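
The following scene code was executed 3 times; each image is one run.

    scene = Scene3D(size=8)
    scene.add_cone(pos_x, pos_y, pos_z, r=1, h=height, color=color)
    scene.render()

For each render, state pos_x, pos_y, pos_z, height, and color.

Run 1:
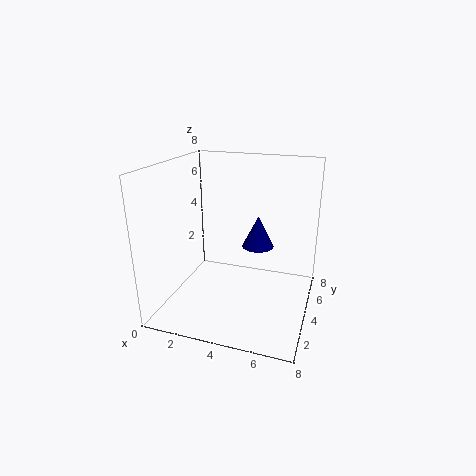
pos_x = 4.5
pos_y = 6.5
pos_z = 2.5
height = 2
color = 'navy'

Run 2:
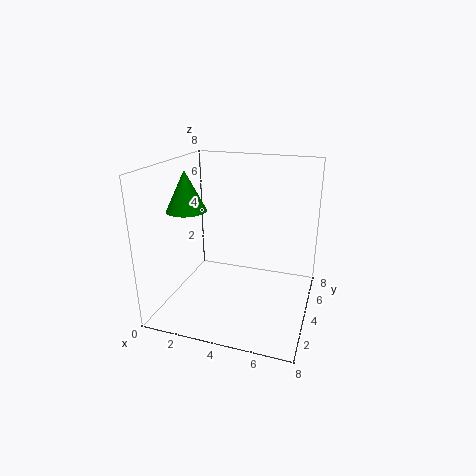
pos_x = 2
pos_y = 2
pos_z = 6
height = 2
color = 'green'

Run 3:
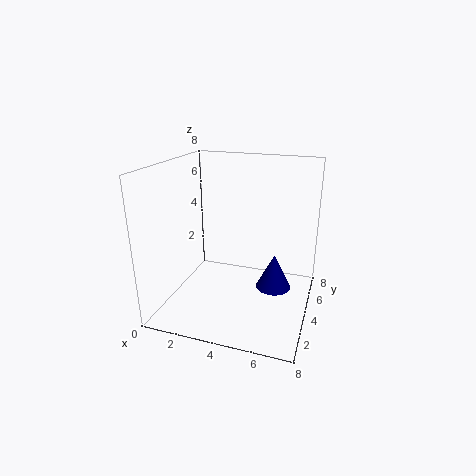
pos_x = 6
pos_y = 4.5
pos_z = 1
height = 2
color = 'navy'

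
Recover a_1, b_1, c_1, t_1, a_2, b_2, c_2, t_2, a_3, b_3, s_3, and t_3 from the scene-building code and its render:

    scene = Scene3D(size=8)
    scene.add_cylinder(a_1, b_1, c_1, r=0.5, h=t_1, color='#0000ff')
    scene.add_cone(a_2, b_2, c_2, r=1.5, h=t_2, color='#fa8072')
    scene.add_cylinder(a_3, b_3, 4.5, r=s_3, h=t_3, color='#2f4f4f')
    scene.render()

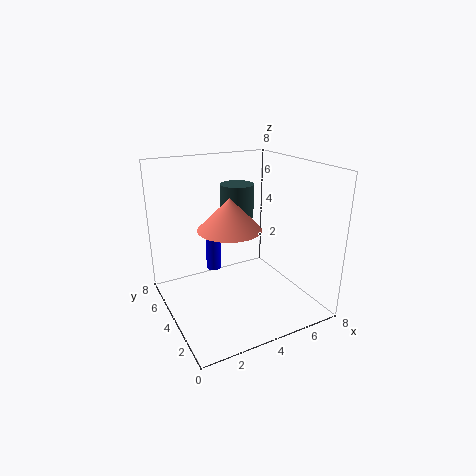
a_1 = 4; b_1 = 7.5; c_1 = 0.5; t_1 = 2.5; a_2 = 2.5; b_2 = 2; c_2 = 5.5; t_2 = 1.5; a_3 = 5; b_3 = 6; s_3 = 1; t_3 = 2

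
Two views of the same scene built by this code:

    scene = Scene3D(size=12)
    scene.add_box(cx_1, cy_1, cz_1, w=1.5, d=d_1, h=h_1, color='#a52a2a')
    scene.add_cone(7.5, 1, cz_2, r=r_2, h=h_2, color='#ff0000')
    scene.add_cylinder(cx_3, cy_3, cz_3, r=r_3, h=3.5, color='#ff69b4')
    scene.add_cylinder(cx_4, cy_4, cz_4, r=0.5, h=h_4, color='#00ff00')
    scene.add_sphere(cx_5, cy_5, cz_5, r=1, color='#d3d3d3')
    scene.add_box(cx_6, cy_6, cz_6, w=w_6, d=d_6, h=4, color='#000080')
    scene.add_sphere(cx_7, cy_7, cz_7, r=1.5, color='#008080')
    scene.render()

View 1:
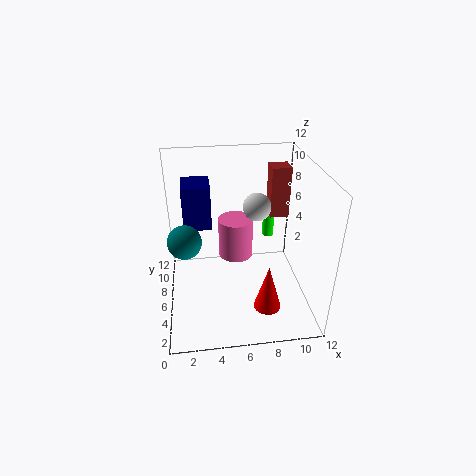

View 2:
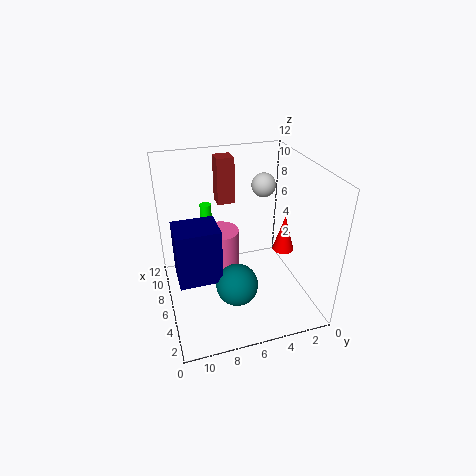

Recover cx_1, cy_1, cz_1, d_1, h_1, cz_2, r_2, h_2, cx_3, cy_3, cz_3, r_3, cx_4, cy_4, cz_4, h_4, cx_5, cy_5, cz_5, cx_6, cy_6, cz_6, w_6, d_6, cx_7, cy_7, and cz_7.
cx_1 = 8.5, cy_1 = 5.5, cz_1 = 8, d_1 = 1.5, h_1 = 4, cz_2 = 3, r_2 = 1, h_2 = 3.5, cx_3 = 6, cy_3 = 7.5, cz_3 = 3.5, r_3 = 1.5, cx_4 = 9, cy_4 = 8, cz_4 = 5, h_4 = 3, cx_5 = 7, cy_5 = 3.5, cz_5 = 10, cx_6 = 1.5, cy_6 = 8.5, cz_6 = 5.5, w_6 = 2.5, d_6 = 3, cx_7 = 1.5, cy_7 = 7.5, cz_7 = 5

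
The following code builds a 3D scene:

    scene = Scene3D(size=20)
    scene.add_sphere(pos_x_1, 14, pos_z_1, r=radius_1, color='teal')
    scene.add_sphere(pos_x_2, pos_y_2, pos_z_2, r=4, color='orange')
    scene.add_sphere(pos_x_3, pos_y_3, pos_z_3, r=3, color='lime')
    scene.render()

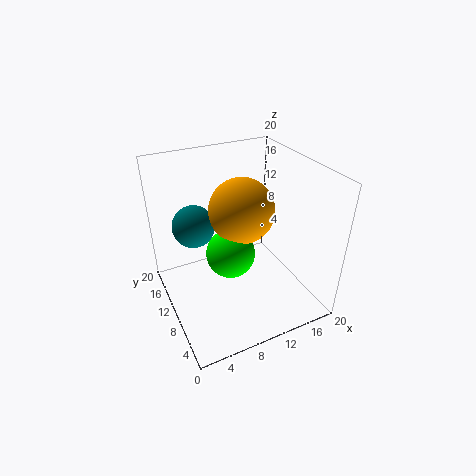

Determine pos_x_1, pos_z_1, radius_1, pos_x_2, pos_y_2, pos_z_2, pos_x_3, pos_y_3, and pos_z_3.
pos_x_1 = 5, pos_z_1 = 11, radius_1 = 3, pos_x_2 = 9, pos_y_2 = 7, pos_z_2 = 16, pos_x_3 = 7, pos_y_3 = 6, pos_z_3 = 11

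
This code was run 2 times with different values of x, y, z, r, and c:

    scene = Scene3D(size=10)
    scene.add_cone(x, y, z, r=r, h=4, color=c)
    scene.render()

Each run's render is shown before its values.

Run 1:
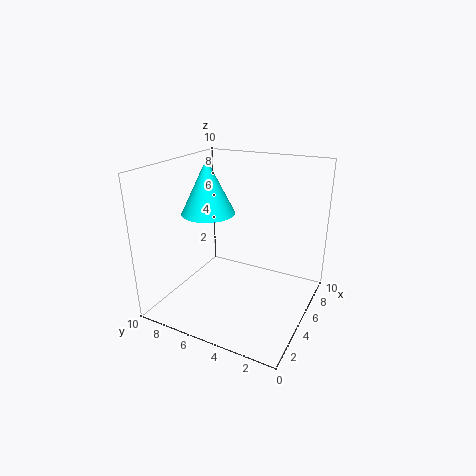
x = 6; y = 8; z = 6; r = 2; c = 'cyan'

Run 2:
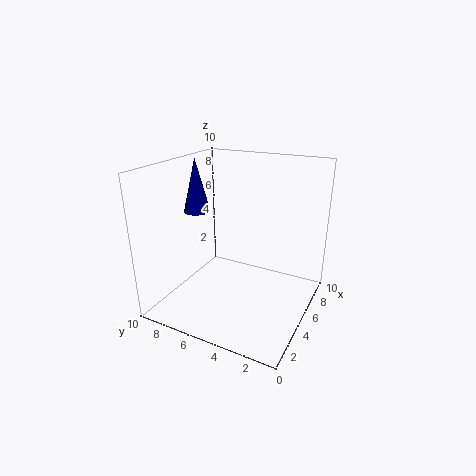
x = 6; y = 9; z = 6; r = 1; c = 'navy'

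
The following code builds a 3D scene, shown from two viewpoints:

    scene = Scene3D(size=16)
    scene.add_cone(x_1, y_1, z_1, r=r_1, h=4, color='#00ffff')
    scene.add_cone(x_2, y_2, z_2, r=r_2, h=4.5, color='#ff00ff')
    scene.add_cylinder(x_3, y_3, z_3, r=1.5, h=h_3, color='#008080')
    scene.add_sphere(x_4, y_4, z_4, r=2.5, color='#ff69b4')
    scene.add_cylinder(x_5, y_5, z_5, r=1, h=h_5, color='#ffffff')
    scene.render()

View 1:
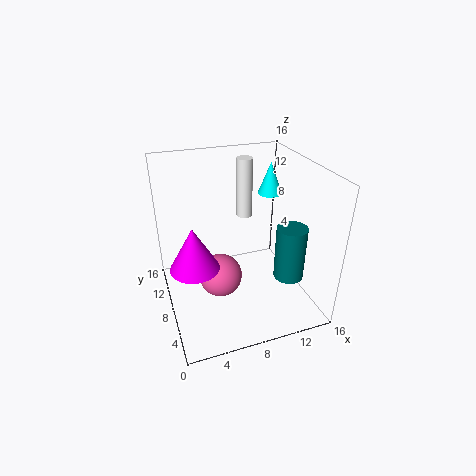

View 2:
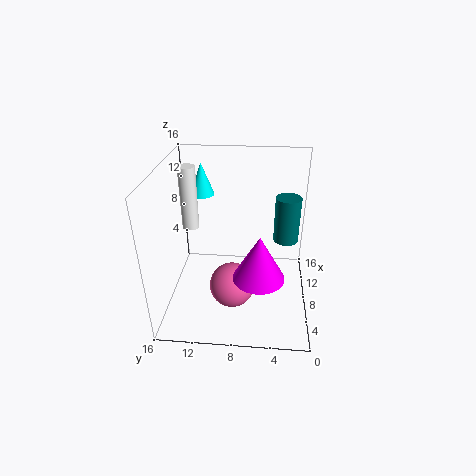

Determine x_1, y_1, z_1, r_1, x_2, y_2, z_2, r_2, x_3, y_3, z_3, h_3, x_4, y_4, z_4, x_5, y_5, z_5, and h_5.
x_1 = 14
y_1 = 13
z_1 = 10.5
r_1 = 1.5
x_2 = 2.5
y_2 = 5.5
z_2 = 7
r_2 = 2.5
x_3 = 11.5
y_3 = 2.5
z_3 = 6
h_3 = 5.5
x_4 = 6
y_4 = 8.5
z_4 = 3
x_5 = 11
y_5 = 14
z_5 = 7.5
h_5 = 7.5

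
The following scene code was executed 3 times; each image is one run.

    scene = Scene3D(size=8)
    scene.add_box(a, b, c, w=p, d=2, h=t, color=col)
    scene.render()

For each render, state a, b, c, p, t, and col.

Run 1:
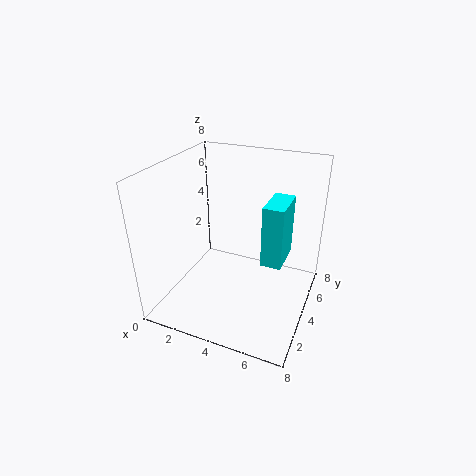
a = 6, b = 2, c = 4, p = 1, t = 3, col = 'cyan'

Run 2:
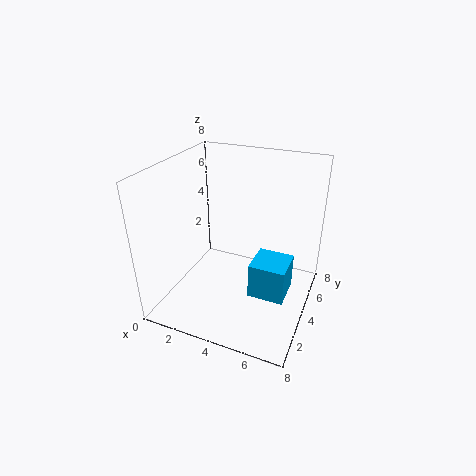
a = 5, b = 3, c = 1, p = 2, t = 2, col = 'deepskyblue'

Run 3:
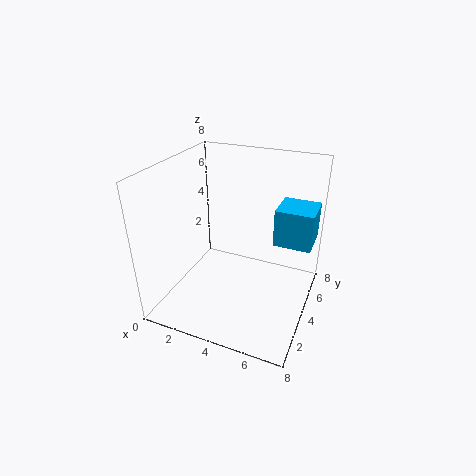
a = 6, b = 4, c = 4, p = 2, t = 2, col = 'deepskyblue'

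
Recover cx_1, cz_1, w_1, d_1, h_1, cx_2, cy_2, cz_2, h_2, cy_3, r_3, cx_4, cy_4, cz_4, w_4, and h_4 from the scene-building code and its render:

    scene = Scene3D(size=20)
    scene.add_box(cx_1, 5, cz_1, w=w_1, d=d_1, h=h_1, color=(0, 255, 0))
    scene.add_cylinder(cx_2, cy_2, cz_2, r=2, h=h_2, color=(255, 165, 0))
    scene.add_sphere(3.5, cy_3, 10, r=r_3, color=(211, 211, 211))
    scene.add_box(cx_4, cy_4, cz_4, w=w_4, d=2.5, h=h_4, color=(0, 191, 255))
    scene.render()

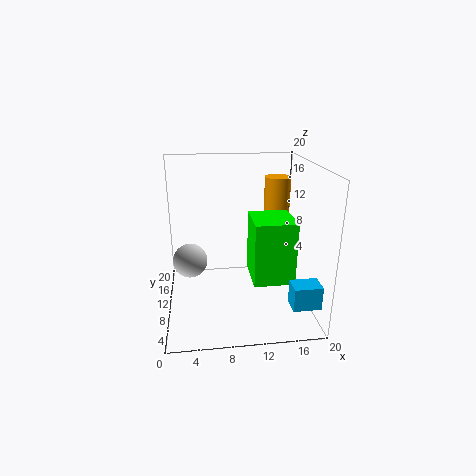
cx_1 = 11.5; cz_1 = 5; w_1 = 5.5; d_1 = 6; h_1 = 8.5; cx_2 = 17; cy_2 = 16.5; cz_2 = 7.5; h_2 = 9.5; cy_3 = 4; r_3 = 2; cx_4 = 15.5; cy_4 = 0.5; cz_4 = 4; w_4 = 3.5; h_4 = 3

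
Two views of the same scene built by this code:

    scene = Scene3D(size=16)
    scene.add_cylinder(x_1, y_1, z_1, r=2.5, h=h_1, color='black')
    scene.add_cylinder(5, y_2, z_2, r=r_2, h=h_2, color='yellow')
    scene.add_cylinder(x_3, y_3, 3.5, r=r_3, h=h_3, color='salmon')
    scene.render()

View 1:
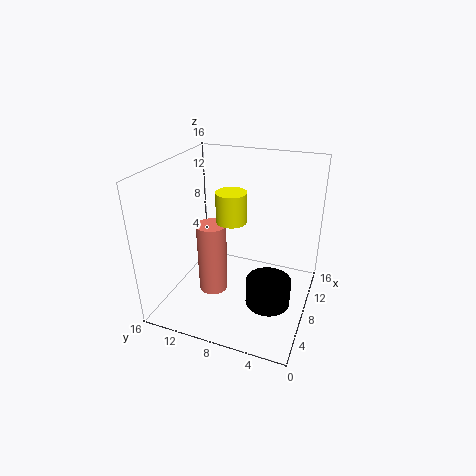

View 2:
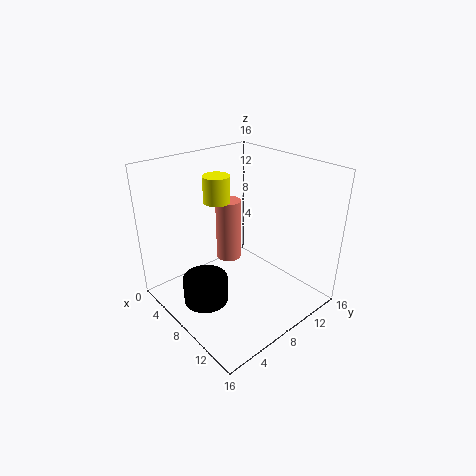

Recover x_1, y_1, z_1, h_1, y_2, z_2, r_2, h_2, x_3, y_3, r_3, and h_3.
x_1 = 7, y_1 = 4, z_1 = 1, h_1 = 3, y_2 = 7.5, z_2 = 11.5, r_2 = 1.5, h_2 = 3, x_3 = 4.5, y_3 = 9.5, r_3 = 1.5, h_3 = 7.5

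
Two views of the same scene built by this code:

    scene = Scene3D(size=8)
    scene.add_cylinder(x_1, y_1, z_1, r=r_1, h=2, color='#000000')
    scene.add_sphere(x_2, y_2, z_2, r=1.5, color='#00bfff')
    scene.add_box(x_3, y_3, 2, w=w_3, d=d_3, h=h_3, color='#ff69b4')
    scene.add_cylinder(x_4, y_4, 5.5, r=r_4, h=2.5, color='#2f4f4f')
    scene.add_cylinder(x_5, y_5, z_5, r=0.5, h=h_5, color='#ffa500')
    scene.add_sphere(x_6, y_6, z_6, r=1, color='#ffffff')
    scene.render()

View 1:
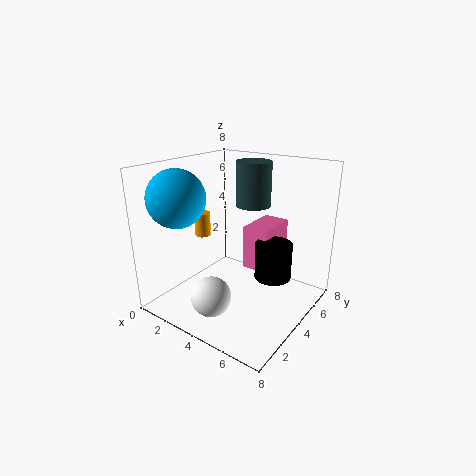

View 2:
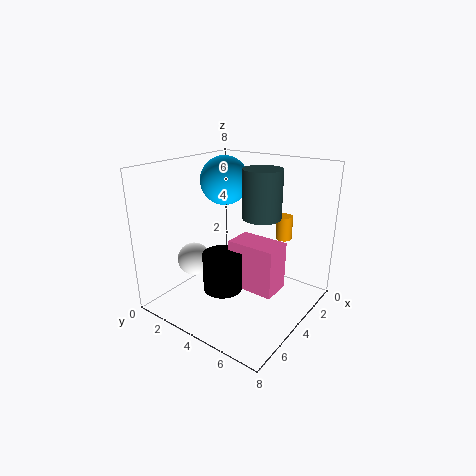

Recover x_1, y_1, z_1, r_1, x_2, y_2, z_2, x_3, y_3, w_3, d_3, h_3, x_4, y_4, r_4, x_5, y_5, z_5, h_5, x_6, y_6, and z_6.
x_1 = 6, y_1 = 4.5, z_1 = 2, r_1 = 1, x_2 = 2, y_2 = 1.5, z_2 = 6.5, x_3 = 4, y_3 = 4.5, w_3 = 1.5, d_3 = 2.5, h_3 = 2.5, x_4 = 4, y_4 = 5.5, r_4 = 1, x_5 = 0.5, y_5 = 5, z_5 = 3, h_5 = 1.5, x_6 = 4.5, y_6 = 1, z_6 = 2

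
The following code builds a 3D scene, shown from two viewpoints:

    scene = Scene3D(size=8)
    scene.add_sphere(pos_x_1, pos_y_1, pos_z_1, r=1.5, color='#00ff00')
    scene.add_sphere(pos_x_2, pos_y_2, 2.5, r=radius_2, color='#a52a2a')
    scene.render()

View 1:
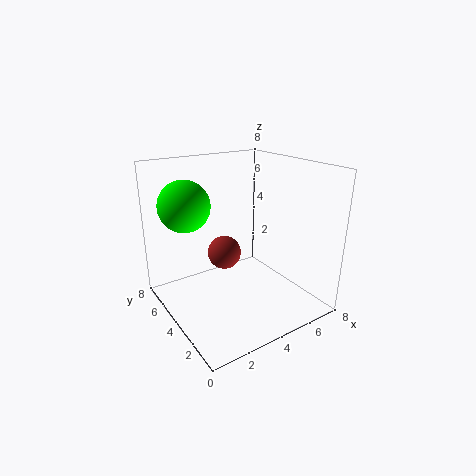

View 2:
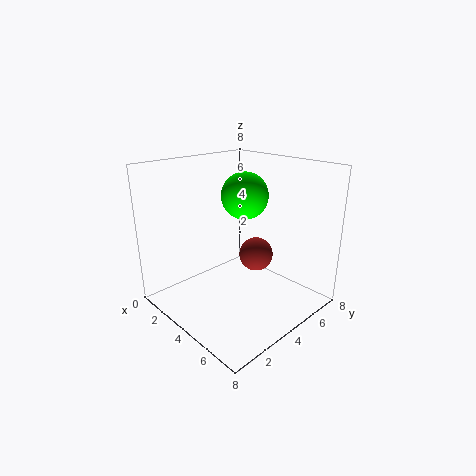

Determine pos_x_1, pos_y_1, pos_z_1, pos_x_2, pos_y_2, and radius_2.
pos_x_1 = 2
pos_y_1 = 6.5
pos_z_1 = 5.5
pos_x_2 = 4
pos_y_2 = 5.5
radius_2 = 1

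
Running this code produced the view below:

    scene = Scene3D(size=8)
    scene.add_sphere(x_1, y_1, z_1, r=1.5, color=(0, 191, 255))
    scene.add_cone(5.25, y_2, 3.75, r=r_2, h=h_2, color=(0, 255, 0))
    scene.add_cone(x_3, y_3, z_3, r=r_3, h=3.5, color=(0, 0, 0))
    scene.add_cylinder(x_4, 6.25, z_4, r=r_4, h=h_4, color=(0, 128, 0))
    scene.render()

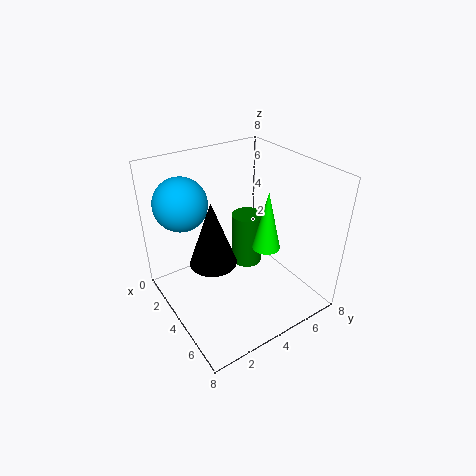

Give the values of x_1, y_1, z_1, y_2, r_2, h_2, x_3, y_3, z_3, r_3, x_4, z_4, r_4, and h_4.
x_1 = 1.75, y_1 = 1.75, z_1 = 5.75, y_2 = 5, r_2 = 0.75, h_2 = 3.25, x_3 = 4.25, y_3 = 2.25, z_3 = 3.25, r_3 = 1.25, x_4 = 1.75, z_4 = 0.25, r_4 = 1, h_4 = 3.5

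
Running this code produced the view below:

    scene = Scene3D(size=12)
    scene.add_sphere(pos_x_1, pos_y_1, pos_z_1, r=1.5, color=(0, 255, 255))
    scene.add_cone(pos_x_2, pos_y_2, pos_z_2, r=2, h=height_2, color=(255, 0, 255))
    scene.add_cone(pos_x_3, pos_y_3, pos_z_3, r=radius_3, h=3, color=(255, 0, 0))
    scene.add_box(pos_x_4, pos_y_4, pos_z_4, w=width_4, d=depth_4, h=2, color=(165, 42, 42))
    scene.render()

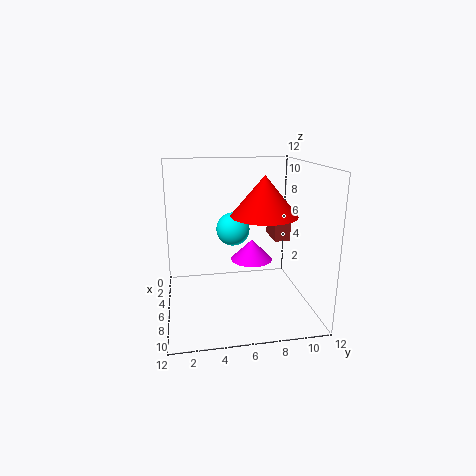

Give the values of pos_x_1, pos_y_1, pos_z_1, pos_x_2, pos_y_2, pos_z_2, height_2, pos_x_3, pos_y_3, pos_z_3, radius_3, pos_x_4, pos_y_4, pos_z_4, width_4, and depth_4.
pos_x_1 = 3.5
pos_y_1 = 6
pos_z_1 = 6
pos_x_2 = 2.5
pos_y_2 = 8
pos_z_2 = 2.5
height_2 = 2
pos_x_3 = 8.5
pos_y_3 = 7.5
pos_z_3 = 8.5
radius_3 = 2.5
pos_x_4 = 0.5
pos_y_4 = 10
pos_z_4 = 4.5
width_4 = 3
depth_4 = 1.5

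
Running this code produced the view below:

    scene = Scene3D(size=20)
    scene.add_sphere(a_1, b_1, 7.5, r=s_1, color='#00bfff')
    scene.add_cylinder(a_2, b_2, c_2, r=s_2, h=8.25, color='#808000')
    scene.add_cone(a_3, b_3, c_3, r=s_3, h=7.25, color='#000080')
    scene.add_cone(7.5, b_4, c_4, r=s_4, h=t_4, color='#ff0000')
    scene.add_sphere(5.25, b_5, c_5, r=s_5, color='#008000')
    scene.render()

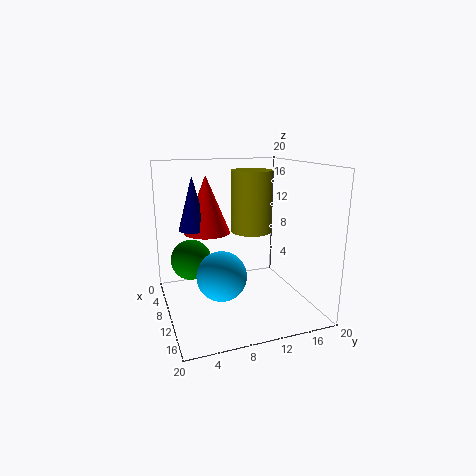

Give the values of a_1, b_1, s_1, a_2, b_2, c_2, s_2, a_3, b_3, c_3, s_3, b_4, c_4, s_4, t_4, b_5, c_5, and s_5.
a_1 = 16; b_1 = 5.75; s_1 = 3; a_2 = 10.5; b_2 = 11.75; c_2 = 11; s_2 = 2.75; a_3 = 8; b_3 = 4.25; c_3 = 11.25; s_3 = 2; b_4 = 6.25; c_4 = 10.5; s_4 = 3.25; t_4 = 8; b_5 = 4.25; c_5 = 5.75; s_5 = 3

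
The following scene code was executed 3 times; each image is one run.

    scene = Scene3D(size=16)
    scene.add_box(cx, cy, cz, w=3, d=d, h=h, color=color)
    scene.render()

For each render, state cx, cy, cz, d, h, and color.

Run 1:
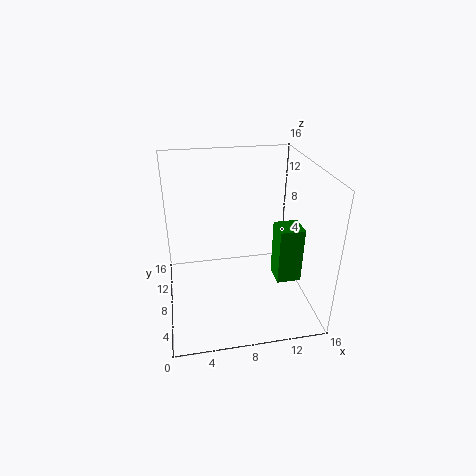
cx = 13
cy = 8
cz = 1
d = 3
h = 7
color = 'green'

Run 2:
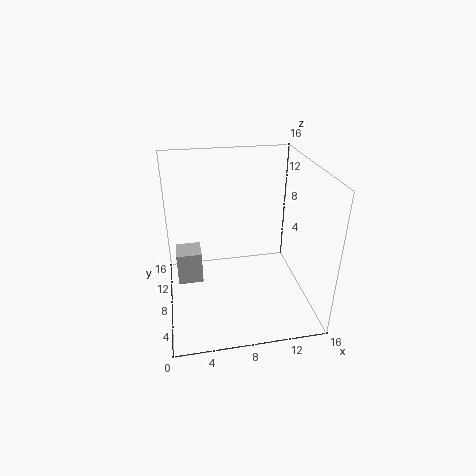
cx = 1
cy = 10
cz = 1
d = 3
h = 4
color = 'lightgray'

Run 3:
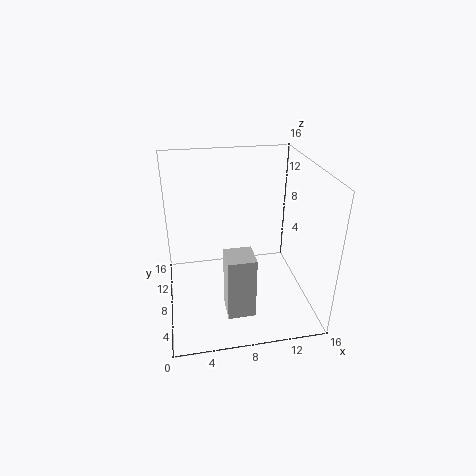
cx = 6
cy = 3
cz = 1
d = 3
h = 7
color = 'lightgray'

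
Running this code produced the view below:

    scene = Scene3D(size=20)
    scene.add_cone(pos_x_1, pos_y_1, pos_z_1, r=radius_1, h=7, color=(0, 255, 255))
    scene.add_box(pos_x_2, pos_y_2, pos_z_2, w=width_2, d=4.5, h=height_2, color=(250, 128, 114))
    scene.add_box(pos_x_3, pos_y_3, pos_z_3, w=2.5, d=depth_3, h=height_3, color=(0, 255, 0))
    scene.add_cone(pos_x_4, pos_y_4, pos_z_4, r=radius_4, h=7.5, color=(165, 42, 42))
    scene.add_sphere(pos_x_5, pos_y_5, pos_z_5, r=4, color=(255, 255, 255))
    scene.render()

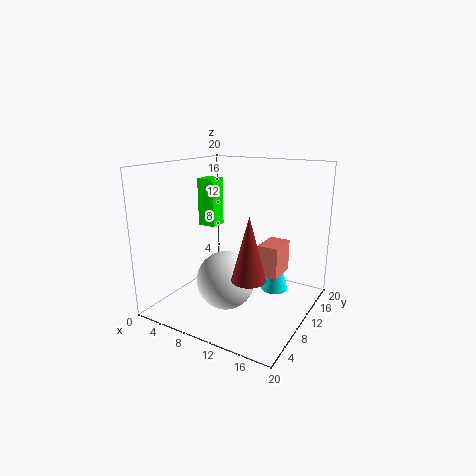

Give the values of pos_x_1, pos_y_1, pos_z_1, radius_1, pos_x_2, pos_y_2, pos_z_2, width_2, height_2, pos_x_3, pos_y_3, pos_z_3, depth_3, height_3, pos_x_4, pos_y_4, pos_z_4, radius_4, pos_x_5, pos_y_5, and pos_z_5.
pos_x_1 = 14, pos_y_1 = 14, pos_z_1 = 1.5, radius_1 = 2, pos_x_2 = 12.5, pos_y_2 = 11, pos_z_2 = 4.5, width_2 = 3, height_2 = 4.5, pos_x_3 = 4.5, pos_y_3 = 8.5, pos_z_3 = 11.5, depth_3 = 2.5, height_3 = 6.5, pos_x_4 = 15.5, pos_y_4 = 3, pos_z_4 = 8, radius_4 = 2, pos_x_5 = 9.5, pos_y_5 = 7.5, pos_z_5 = 4.5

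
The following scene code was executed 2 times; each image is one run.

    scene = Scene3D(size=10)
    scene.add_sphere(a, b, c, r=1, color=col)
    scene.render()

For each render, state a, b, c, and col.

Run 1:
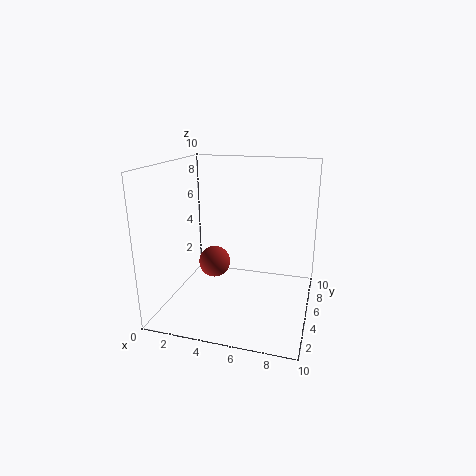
a = 4, b = 3, c = 4, col = 'brown'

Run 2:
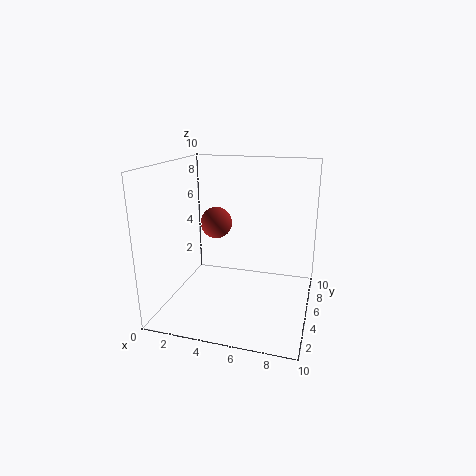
a = 4, b = 3.5, c = 6.5, col = 'brown'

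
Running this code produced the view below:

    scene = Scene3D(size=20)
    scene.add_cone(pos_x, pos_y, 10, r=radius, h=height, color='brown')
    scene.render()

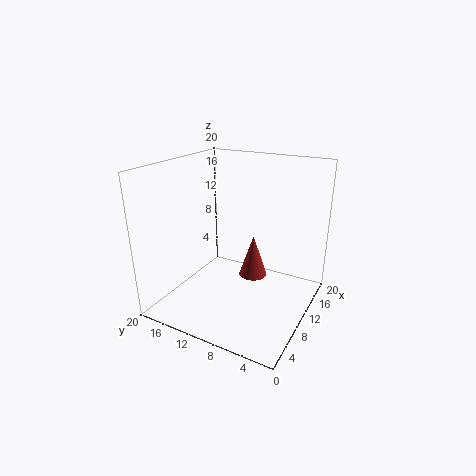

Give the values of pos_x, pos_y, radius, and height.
pos_x = 2.5
pos_y = 4
radius = 1.5
height = 4.5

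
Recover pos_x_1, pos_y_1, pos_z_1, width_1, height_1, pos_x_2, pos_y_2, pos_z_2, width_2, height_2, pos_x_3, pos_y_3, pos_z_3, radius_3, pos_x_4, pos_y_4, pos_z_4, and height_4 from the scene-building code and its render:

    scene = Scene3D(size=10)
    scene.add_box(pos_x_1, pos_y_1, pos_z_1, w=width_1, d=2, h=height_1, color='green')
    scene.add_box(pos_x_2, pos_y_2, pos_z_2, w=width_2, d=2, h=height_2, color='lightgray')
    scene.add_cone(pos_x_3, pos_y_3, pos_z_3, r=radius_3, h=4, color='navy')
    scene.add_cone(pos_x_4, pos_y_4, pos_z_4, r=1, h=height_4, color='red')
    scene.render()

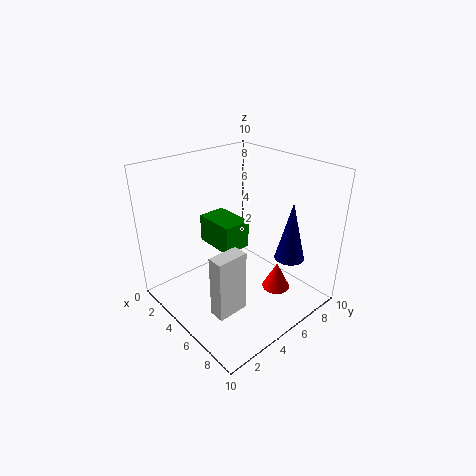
pos_x_1 = 2; pos_y_1 = 4; pos_z_1 = 4; width_1 = 3; height_1 = 2; pos_x_2 = 7; pos_y_2 = 1; pos_z_2 = 2; width_2 = 1; height_2 = 4; pos_x_3 = 8; pos_y_3 = 7; pos_z_3 = 4; radius_3 = 1; pos_x_4 = 7; pos_y_4 = 7; pos_z_4 = 1; height_4 = 2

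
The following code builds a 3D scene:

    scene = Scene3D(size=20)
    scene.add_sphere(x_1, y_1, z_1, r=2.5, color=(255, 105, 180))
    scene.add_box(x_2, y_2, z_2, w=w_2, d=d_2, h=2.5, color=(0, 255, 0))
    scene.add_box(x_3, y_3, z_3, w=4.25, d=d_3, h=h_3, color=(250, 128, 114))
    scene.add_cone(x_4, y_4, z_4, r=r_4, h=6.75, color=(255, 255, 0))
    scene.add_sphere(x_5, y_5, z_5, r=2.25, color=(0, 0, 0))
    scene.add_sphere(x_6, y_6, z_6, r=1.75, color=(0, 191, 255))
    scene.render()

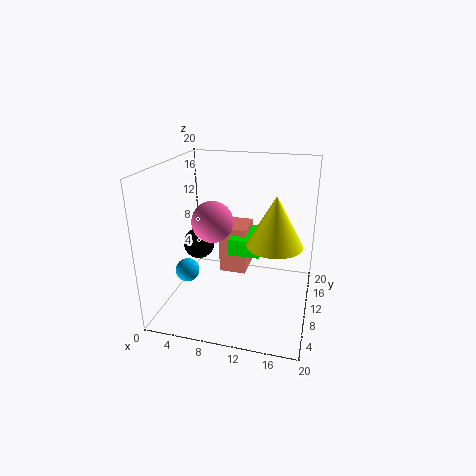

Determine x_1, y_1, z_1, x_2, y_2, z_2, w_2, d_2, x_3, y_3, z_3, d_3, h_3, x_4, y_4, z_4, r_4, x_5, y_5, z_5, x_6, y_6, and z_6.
x_1 = 8.25
y_1 = 4.75
z_1 = 14.25
x_2 = 7.75
y_2 = 12.5
z_2 = 5.75
w_2 = 4.75
d_2 = 6.75
x_3 = 5.75
y_3 = 14.25
z_3 = 1.75
d_3 = 5.25
h_3 = 7.5
x_4 = 15.25
y_4 = 9
z_4 = 10
r_4 = 3.75
x_5 = 3.75
y_5 = 11
z_5 = 8
x_6 = 2.25
y_6 = 9.5
z_6 = 4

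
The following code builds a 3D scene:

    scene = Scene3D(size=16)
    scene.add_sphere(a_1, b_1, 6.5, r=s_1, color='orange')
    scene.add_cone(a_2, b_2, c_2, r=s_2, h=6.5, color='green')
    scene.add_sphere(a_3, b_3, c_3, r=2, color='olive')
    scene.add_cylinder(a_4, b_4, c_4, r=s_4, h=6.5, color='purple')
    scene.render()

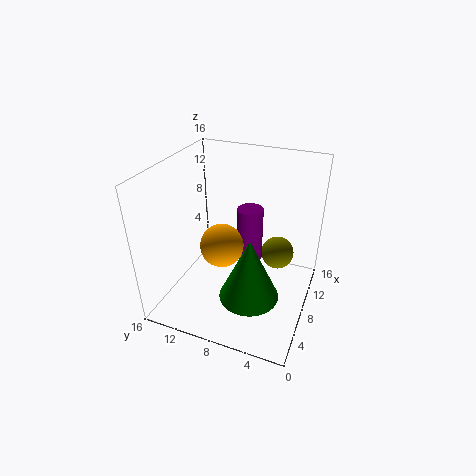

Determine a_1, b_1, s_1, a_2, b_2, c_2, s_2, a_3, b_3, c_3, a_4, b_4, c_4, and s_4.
a_1 = 8; b_1 = 10; s_1 = 2.5; a_2 = 3.5; b_2 = 5; c_2 = 4.5; s_2 = 3; a_3 = 12.5; b_3 = 4.5; c_3 = 4; a_4 = 10.5; b_4 = 7.5; c_4 = 4; s_4 = 1.5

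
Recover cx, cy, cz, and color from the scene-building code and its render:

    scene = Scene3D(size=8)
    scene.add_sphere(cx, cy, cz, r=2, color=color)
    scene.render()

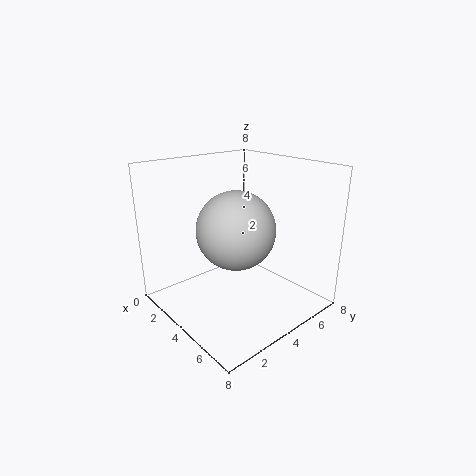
cx = 5
cy = 3
cz = 5
color = 'lightgray'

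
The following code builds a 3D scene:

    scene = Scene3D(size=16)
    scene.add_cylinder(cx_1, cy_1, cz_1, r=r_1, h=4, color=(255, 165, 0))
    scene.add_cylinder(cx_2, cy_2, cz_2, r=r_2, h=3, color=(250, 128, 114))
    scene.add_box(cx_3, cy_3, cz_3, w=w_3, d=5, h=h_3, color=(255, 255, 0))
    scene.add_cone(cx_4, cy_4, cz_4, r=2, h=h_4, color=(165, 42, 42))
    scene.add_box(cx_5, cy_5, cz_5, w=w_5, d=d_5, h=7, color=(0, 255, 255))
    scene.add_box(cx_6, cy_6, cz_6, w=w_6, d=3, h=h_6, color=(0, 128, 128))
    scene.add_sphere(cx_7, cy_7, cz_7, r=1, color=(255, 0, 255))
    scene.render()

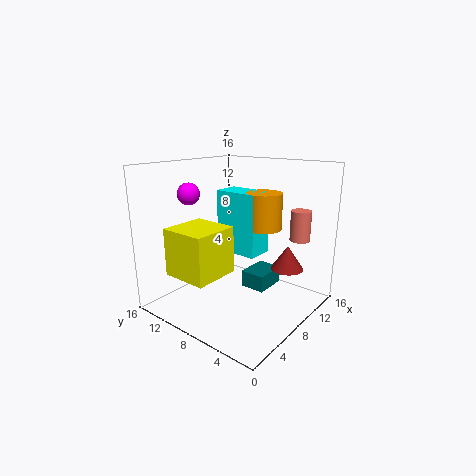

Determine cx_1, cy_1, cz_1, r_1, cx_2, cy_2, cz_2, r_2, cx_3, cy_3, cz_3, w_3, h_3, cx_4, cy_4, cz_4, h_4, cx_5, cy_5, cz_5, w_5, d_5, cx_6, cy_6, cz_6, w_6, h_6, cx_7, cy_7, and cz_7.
cx_1 = 10, cy_1 = 6, cz_1 = 9, r_1 = 2, cx_2 = 9, cy_2 = 1, cz_2 = 9, r_2 = 1, cx_3 = 1, cy_3 = 7, cz_3 = 5, w_3 = 5, h_3 = 5, cx_4 = 14, cy_4 = 5, cz_4 = 3, h_4 = 3, cx_5 = 8, cy_5 = 6, cz_5 = 6, w_5 = 3, d_5 = 5, cx_6 = 10, cy_6 = 6, cz_6 = 1, w_6 = 4, h_6 = 2, cx_7 = 1, cy_7 = 8, cz_7 = 14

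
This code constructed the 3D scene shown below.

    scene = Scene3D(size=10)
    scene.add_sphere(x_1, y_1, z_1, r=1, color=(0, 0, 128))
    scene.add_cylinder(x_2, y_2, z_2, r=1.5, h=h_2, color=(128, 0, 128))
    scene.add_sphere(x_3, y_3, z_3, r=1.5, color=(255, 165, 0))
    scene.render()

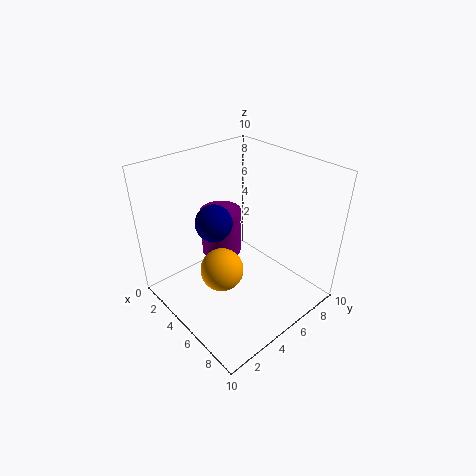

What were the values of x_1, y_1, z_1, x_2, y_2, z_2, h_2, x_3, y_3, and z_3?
x_1 = 7, y_1 = 1.5, z_1 = 8.5, x_2 = 2.5, y_2 = 5.5, z_2 = 2.5, h_2 = 3.5, x_3 = 5, y_3 = 3.5, z_3 = 3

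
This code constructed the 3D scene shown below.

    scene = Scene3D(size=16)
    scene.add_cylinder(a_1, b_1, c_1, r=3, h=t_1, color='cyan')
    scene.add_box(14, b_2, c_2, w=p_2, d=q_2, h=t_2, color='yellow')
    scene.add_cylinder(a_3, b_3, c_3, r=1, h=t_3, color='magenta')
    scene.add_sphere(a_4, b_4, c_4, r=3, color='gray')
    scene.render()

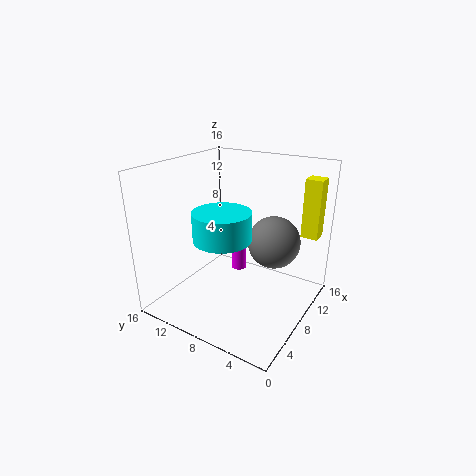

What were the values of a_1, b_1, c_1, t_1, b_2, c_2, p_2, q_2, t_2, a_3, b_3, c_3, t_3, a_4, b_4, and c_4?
a_1 = 5
b_1 = 8
c_1 = 9
t_1 = 3
b_2 = 1
c_2 = 7
p_2 = 2
q_2 = 2
t_2 = 7
a_3 = 13
b_3 = 11
c_3 = 1
t_3 = 6
a_4 = 11
b_4 = 5
c_4 = 7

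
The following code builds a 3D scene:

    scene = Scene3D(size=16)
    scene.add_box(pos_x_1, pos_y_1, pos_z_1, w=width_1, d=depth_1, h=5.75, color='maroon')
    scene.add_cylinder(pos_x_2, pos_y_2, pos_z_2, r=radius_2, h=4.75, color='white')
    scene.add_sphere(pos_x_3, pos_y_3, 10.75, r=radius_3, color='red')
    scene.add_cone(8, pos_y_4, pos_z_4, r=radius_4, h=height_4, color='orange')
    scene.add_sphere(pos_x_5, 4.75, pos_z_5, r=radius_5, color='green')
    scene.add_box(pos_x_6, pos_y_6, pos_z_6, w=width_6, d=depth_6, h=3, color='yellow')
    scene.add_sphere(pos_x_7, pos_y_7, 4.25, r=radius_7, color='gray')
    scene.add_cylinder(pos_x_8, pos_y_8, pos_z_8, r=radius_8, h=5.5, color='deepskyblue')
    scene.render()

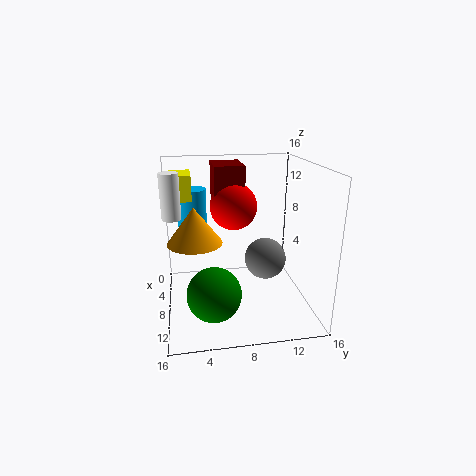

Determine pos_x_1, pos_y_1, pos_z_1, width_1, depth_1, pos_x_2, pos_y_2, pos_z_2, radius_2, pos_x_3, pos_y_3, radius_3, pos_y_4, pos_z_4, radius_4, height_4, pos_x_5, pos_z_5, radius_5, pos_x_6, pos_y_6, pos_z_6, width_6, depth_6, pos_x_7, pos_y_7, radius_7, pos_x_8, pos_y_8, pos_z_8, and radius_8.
pos_x_1 = 0.75
pos_y_1 = 5.75
pos_z_1 = 9.75
width_1 = 5
depth_1 = 3.5
pos_x_2 = 8.5
pos_y_2 = 1
pos_z_2 = 10.75
radius_2 = 1
pos_x_3 = 5
pos_y_3 = 8
radius_3 = 2.75
pos_y_4 = 3.25
pos_z_4 = 7.75
radius_4 = 3
height_4 = 4
pos_x_5 = 12.75
pos_z_5 = 4
radius_5 = 2.75
pos_x_6 = 1
pos_y_6 = 0.75
pos_z_6 = 11.5
width_6 = 4
depth_6 = 2.5
pos_x_7 = 6
pos_y_7 = 11.75
radius_7 = 2.5
pos_x_8 = 2.75
pos_y_8 = 3.25
pos_z_8 = 7
radius_8 = 1.75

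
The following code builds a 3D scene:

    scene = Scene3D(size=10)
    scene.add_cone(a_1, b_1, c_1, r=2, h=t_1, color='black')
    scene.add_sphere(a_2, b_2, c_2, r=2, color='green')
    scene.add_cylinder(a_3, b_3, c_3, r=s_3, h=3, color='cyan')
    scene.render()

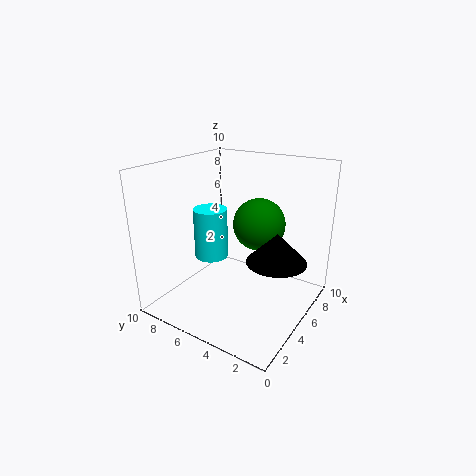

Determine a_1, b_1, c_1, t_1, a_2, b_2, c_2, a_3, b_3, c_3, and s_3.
a_1 = 5, b_1 = 2, c_1 = 4, t_1 = 2, a_2 = 8, b_2 = 5, c_2 = 5, a_3 = 2, b_3 = 5, c_3 = 5, s_3 = 1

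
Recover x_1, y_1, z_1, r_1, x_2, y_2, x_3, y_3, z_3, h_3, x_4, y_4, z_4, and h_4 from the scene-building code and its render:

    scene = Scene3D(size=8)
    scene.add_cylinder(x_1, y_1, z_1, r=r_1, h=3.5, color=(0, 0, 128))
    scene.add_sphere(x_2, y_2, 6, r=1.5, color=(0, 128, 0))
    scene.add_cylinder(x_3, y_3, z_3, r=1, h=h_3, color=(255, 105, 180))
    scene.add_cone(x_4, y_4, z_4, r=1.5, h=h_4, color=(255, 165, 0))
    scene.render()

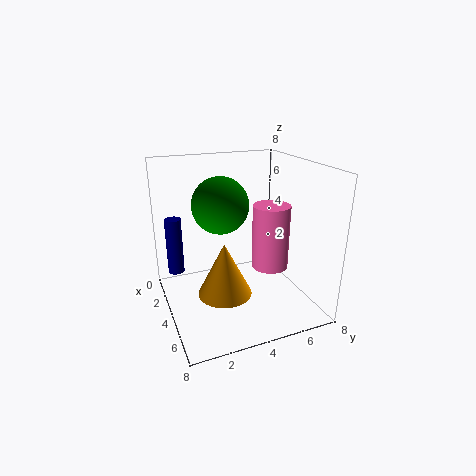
x_1 = 1, y_1 = 1, z_1 = 1, r_1 = 0.5, x_2 = 4, y_2 = 3, x_3 = 5, y_3 = 5.5, z_3 = 2.5, h_3 = 3.5, x_4 = 4.5, y_4 = 3, z_4 = 1, h_4 = 3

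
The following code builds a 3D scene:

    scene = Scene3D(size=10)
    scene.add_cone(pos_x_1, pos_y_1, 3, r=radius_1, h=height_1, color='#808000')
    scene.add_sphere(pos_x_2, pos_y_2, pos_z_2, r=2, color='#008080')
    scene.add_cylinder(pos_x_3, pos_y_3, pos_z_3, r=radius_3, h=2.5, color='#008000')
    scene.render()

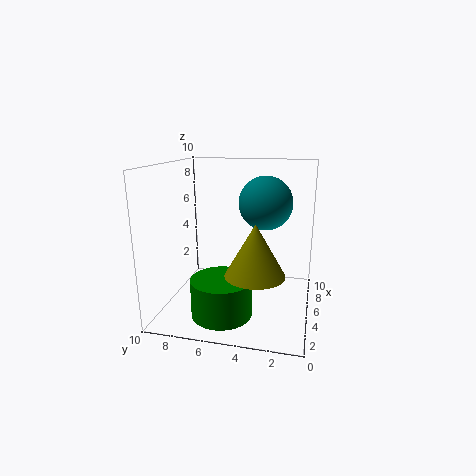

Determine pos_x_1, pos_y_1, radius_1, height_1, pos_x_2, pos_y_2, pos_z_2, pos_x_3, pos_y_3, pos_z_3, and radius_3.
pos_x_1 = 3.5
pos_y_1 = 3.5
radius_1 = 2
height_1 = 3.5
pos_x_2 = 7.5
pos_y_2 = 3.5
pos_z_2 = 7
pos_x_3 = 2.5
pos_y_3 = 5.5
pos_z_3 = 0.5
radius_3 = 2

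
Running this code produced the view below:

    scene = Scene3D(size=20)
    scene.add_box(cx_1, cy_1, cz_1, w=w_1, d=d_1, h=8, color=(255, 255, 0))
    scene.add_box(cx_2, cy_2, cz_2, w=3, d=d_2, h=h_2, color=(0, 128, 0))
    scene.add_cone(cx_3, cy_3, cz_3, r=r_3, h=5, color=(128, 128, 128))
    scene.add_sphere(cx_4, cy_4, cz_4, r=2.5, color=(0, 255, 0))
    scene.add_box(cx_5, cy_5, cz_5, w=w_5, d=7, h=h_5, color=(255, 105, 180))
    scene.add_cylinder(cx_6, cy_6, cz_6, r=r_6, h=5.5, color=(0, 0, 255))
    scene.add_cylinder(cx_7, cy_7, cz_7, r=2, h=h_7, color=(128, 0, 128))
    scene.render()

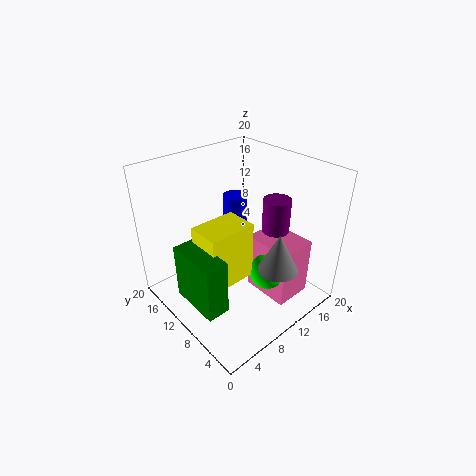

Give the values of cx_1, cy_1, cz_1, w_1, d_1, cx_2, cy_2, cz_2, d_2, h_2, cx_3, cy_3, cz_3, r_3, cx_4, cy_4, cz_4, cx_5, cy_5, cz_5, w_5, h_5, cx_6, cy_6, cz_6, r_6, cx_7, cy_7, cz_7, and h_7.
cx_1 = 3.5
cy_1 = 7
cz_1 = 5.5
w_1 = 6.5
d_1 = 4.5
cx_2 = 1
cy_2 = 5
cz_2 = 4
d_2 = 7
h_2 = 7.5
cx_3 = 10
cy_3 = 2.5
cz_3 = 9
r_3 = 2.5
cx_4 = 12
cy_4 = 6
cz_4 = 5.5
cx_5 = 12
cy_5 = 3
cz_5 = 1
w_5 = 5.5
h_5 = 8.5
cx_6 = 16
cy_6 = 17.5
cz_6 = 6.5
r_6 = 2
cx_7 = 16
cy_7 = 8.5
cz_7 = 5
h_7 = 9.5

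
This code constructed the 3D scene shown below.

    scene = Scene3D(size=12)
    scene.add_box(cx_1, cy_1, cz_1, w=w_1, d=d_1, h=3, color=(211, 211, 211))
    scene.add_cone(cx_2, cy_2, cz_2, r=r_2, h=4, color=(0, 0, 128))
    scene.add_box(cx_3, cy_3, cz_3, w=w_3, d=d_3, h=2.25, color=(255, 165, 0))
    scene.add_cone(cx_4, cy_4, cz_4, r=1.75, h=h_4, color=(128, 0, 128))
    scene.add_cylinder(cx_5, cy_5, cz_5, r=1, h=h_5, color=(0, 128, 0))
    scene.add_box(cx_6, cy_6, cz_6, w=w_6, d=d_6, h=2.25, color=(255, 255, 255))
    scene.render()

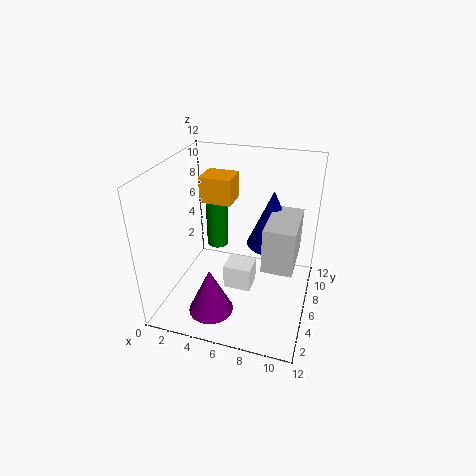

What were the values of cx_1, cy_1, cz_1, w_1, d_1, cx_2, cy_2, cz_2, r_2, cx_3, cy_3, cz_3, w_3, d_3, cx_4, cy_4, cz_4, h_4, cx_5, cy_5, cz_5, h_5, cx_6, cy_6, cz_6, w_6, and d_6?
cx_1 = 9.25, cy_1 = 0.5, cz_1 = 7.25, w_1 = 2, d_1 = 3.75, cx_2 = 9.25, cy_2 = 3.75, cz_2 = 7.5, r_2 = 1.75, cx_3 = 2.25, cy_3 = 7, cz_3 = 8.25, w_3 = 2.75, d_3 = 2.5, cx_4 = 5, cy_4 = 2, cz_4 = 1.5, h_4 = 3.75, cx_5 = 3, cy_5 = 9, cz_5 = 3.25, h_5 = 4.5, cx_6 = 4.5, cy_6 = 6.25, cz_6 = 0.25, w_6 = 2.5, d_6 = 2.25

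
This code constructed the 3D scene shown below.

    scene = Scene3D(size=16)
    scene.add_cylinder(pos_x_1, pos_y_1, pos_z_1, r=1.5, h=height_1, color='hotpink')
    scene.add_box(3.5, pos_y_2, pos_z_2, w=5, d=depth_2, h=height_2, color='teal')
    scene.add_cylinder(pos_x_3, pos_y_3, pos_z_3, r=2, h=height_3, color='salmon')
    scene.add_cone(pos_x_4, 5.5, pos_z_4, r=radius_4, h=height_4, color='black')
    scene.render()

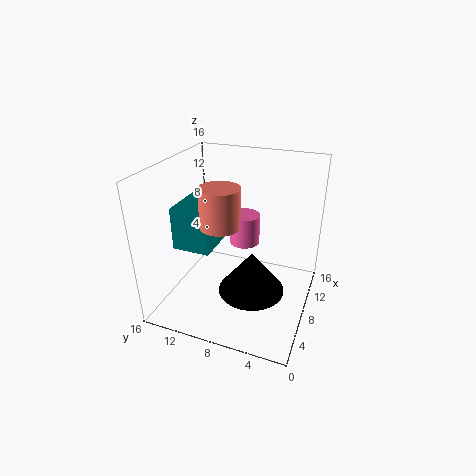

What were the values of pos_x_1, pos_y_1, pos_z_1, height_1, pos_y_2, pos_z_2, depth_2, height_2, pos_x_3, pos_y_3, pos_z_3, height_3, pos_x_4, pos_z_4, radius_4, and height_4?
pos_x_1 = 6
pos_y_1 = 6.5
pos_z_1 = 9
height_1 = 3
pos_y_2 = 9.5
pos_z_2 = 8
depth_2 = 4
height_2 = 4.5
pos_x_3 = 4.5
pos_y_3 = 8.5
pos_z_3 = 11
height_3 = 4
pos_x_4 = 5.5
pos_z_4 = 3.5
radius_4 = 3.5
height_4 = 4.5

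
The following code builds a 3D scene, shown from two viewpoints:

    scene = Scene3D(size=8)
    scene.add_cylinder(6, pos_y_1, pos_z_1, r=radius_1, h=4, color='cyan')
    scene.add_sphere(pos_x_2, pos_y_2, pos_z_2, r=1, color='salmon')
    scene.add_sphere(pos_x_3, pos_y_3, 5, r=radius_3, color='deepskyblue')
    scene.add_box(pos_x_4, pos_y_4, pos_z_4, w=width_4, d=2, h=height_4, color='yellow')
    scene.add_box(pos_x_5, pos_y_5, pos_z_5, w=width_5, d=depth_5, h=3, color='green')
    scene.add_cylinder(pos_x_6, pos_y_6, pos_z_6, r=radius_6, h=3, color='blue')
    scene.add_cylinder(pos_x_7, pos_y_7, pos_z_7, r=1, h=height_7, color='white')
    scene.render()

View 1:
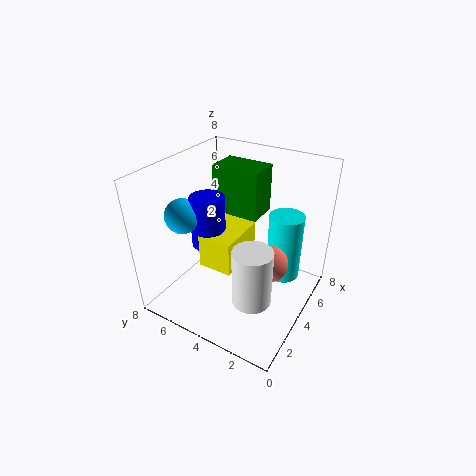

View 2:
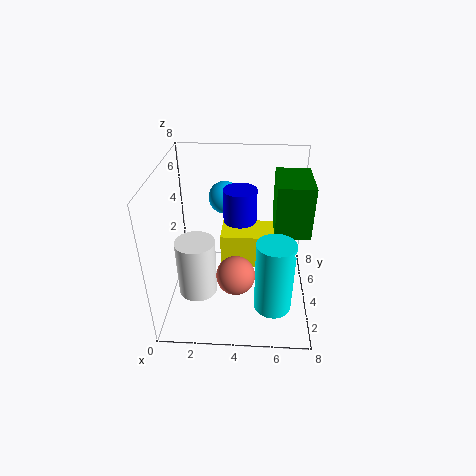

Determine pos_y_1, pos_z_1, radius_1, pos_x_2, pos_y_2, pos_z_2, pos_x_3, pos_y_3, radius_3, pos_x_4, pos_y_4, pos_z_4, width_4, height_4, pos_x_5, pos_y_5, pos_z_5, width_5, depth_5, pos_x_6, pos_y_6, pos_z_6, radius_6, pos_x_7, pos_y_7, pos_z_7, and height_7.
pos_y_1 = 2
pos_z_1 = 1
radius_1 = 1
pos_x_2 = 4
pos_y_2 = 2
pos_z_2 = 3
pos_x_3 = 3
pos_y_3 = 7
radius_3 = 1
pos_x_4 = 3
pos_y_4 = 4
pos_z_4 = 2
width_4 = 3
height_4 = 2
pos_x_5 = 6
pos_y_5 = 4
pos_z_5 = 4
width_5 = 2
depth_5 = 3
pos_x_6 = 4
pos_y_6 = 6
pos_z_6 = 3
radius_6 = 1
pos_x_7 = 2
pos_y_7 = 2
pos_z_7 = 2
height_7 = 3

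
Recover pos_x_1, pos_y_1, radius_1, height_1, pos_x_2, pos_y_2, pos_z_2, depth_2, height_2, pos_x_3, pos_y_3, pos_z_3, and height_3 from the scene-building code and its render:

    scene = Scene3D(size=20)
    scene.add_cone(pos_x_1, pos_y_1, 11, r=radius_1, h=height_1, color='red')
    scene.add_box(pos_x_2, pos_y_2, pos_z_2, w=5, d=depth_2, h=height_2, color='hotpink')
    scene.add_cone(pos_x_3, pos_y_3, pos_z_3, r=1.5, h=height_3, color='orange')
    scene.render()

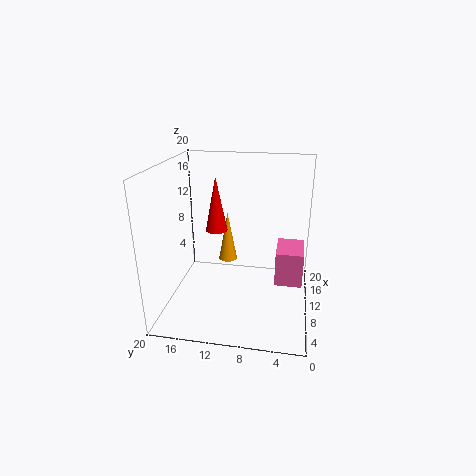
pos_x_1 = 10
pos_y_1 = 13
radius_1 = 1.5
height_1 = 7.5
pos_x_2 = 6
pos_y_2 = 1
pos_z_2 = 5.5
depth_2 = 3.5
height_2 = 4.5
pos_x_3 = 17
pos_y_3 = 13
pos_z_3 = 3
height_3 = 8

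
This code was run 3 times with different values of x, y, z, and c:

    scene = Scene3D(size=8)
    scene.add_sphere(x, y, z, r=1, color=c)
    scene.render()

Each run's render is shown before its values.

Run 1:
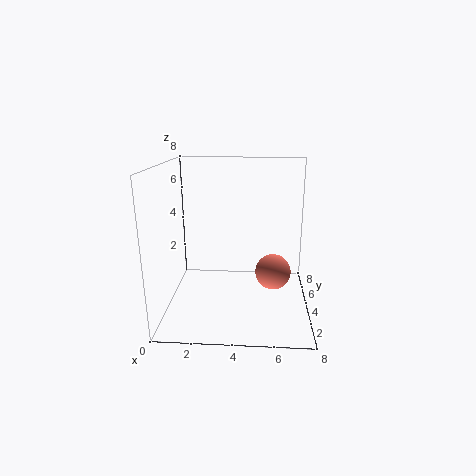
x = 6, y = 4, z = 2, c = 'salmon'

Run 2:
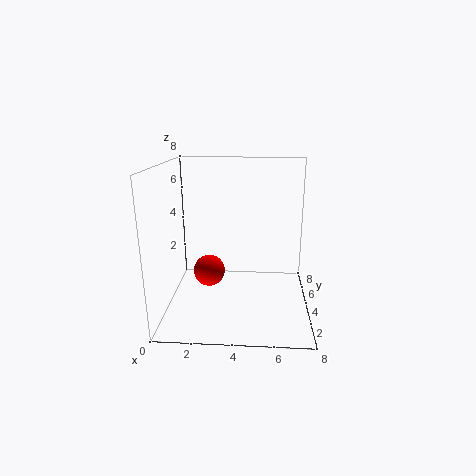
x = 2, y = 6, z = 1, c = 'red'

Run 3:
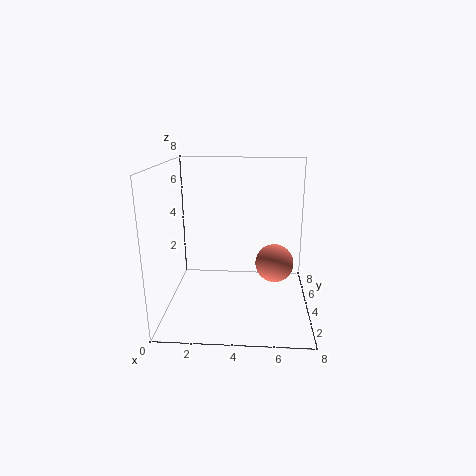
x = 6, y = 3, z = 3, c = 'salmon'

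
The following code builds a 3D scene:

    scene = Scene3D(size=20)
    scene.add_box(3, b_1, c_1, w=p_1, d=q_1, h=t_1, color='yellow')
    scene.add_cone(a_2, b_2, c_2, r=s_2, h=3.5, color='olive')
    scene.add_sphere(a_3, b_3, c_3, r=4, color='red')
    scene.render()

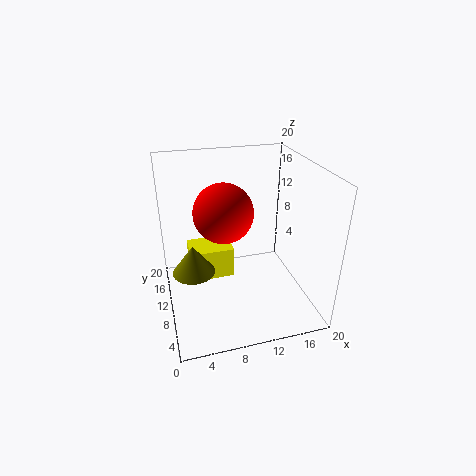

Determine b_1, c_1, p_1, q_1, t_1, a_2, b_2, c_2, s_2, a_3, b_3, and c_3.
b_1 = 6.5
c_1 = 6.5
p_1 = 5.5
q_1 = 4
t_1 = 4
a_2 = 3
b_2 = 4.5
c_2 = 9.5
s_2 = 2.5
a_3 = 8
b_3 = 10
c_3 = 14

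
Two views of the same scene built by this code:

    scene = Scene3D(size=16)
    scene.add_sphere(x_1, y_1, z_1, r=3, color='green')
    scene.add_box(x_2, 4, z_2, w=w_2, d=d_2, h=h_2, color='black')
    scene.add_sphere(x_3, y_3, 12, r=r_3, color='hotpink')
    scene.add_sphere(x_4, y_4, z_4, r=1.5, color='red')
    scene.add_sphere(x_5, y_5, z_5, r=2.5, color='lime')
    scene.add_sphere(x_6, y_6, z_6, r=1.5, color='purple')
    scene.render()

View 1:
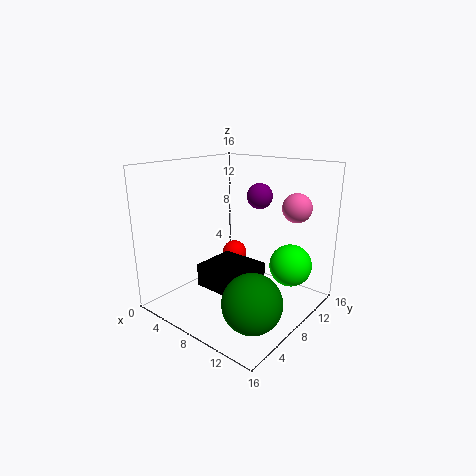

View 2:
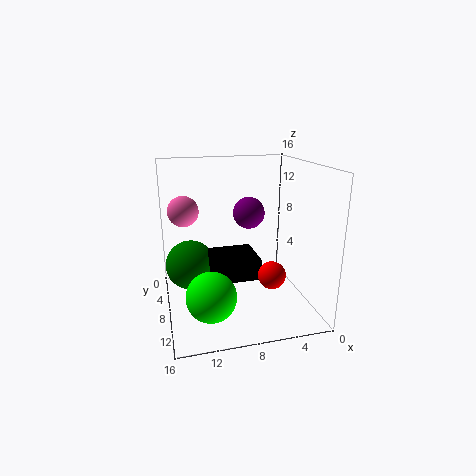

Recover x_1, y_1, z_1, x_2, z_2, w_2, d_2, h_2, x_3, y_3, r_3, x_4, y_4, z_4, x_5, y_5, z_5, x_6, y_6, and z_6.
x_1 = 13, y_1 = 4, z_1 = 3.5, x_2 = 5.5, z_2 = 3, w_2 = 5.5, d_2 = 5, h_2 = 2.5, x_3 = 14, y_3 = 10, r_3 = 1.5, x_4 = 5, y_4 = 11, z_4 = 4.5, x_5 = 12, y_5 = 13, z_5 = 4, x_6 = 8, y_6 = 12, z_6 = 12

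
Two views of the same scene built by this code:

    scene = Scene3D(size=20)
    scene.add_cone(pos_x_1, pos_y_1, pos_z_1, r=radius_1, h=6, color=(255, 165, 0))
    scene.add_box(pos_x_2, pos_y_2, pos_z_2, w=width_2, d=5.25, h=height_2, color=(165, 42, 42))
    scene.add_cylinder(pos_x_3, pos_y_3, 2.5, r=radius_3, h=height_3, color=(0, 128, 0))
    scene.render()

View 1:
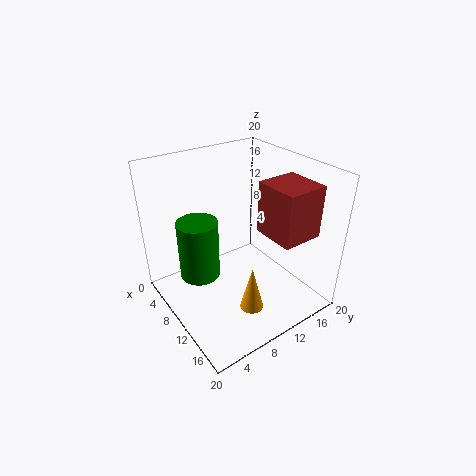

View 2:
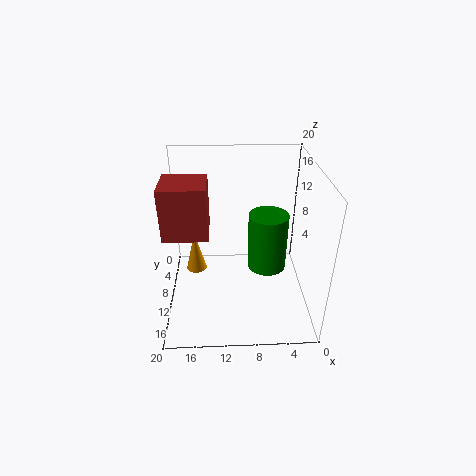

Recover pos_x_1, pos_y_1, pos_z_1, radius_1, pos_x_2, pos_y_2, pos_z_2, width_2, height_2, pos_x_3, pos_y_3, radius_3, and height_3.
pos_x_1 = 16.25, pos_y_1 = 7.75, pos_z_1 = 3.5, radius_1 = 1.5, pos_x_2 = 13.75, pos_y_2 = 10.25, pos_z_2 = 13, width_2 = 5.5, height_2 = 6.5, pos_x_3 = 5.25, pos_y_3 = 6.25, radius_3 = 3, height_3 = 9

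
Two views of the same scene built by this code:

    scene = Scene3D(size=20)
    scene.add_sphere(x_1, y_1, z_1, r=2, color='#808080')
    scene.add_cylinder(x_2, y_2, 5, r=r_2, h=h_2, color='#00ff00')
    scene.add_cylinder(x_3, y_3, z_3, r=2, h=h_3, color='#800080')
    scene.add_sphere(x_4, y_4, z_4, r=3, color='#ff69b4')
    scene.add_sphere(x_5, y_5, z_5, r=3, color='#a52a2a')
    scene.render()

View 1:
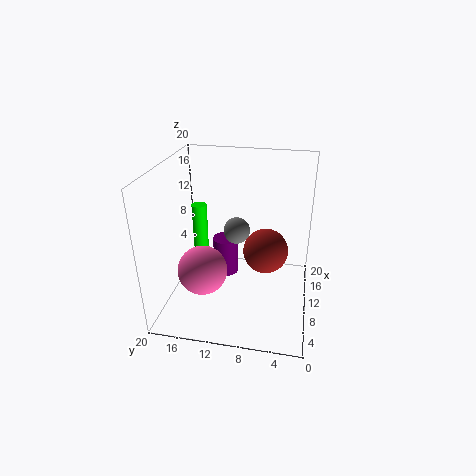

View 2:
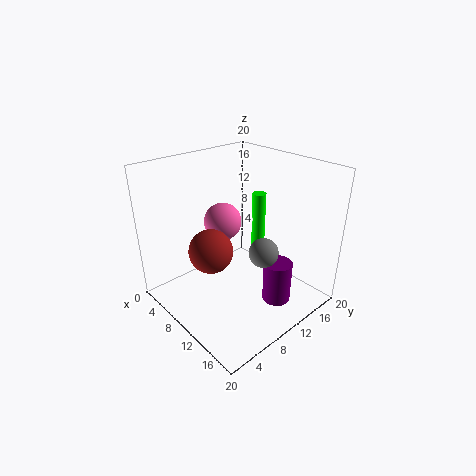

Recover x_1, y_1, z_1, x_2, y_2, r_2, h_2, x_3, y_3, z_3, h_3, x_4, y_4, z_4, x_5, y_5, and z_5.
x_1 = 14, y_1 = 11, z_1 = 9, x_2 = 9, y_2 = 15, r_2 = 1, h_2 = 10, x_3 = 15, y_3 = 13, z_3 = 1, h_3 = 6, x_4 = 3, y_4 = 13, z_4 = 9, x_5 = 9, y_5 = 6, z_5 = 9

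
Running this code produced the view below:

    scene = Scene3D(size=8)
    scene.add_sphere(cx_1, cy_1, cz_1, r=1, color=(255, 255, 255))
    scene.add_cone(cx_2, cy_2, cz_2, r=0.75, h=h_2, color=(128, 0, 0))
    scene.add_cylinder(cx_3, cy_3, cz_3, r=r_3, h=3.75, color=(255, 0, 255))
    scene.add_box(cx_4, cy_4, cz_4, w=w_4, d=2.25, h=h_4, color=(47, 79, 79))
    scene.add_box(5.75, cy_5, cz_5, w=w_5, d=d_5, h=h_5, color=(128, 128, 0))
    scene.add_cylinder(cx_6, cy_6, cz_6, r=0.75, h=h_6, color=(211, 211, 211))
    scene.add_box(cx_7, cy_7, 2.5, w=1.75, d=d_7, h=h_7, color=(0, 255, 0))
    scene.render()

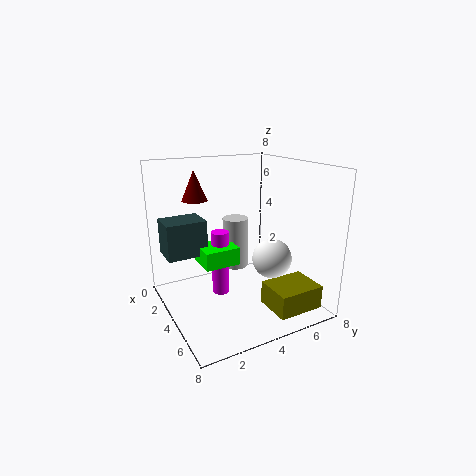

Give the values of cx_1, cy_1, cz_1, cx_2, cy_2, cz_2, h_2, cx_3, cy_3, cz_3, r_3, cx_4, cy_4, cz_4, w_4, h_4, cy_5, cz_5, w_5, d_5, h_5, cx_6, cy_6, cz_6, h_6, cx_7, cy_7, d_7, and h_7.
cx_1 = 6.25; cy_1 = 4.75; cz_1 = 3.5; cx_2 = 1.5; cy_2 = 2.5; cz_2 = 5.75; h_2 = 1.75; cx_3 = 3.25; cy_3 = 3.25; cz_3 = 0.5; r_3 = 0.5; cx_4 = 1.5; cy_4 = 0.25; cz_4 = 3; w_4 = 1.75; h_4 = 2; cy_5 = 4.5; cz_5 = 0.75; w_5 = 2; d_5 = 2.5; h_5 = 1.25; cx_6 = 2.75; cy_6 = 4.5; cz_6 = 1.75; h_6 = 3; cx_7 = 2.5; cy_7 = 2; d_7 = 2; h_7 = 1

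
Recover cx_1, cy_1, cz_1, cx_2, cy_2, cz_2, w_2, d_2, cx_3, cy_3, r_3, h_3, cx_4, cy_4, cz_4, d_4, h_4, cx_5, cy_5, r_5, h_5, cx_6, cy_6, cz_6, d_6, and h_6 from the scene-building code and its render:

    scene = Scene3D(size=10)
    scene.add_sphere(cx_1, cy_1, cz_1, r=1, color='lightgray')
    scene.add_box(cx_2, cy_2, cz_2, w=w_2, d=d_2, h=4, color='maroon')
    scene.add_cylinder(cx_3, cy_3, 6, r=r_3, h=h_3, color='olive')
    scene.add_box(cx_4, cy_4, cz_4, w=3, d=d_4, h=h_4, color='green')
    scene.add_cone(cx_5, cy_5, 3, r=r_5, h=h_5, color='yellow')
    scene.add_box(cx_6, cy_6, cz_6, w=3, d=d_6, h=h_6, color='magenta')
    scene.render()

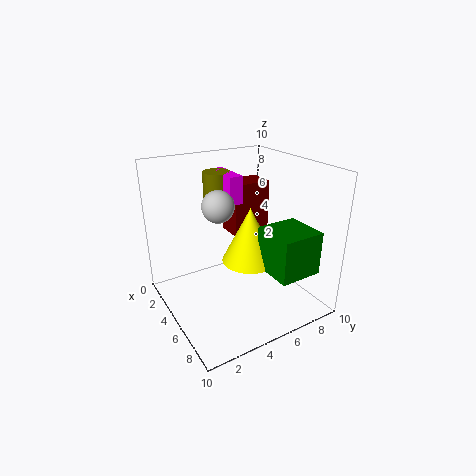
cx_1 = 6, cy_1 = 3, cz_1 = 8, cx_2 = 1, cy_2 = 6, cz_2 = 4, w_2 = 2, d_2 = 3, cx_3 = 2, cy_3 = 5, r_3 = 1, h_3 = 3, cx_4 = 6, cy_4 = 6, cz_4 = 3, d_4 = 3, h_4 = 3, cx_5 = 5, cy_5 = 6, r_5 = 2, h_5 = 4, cx_6 = 1, cy_6 = 5, cz_6 = 7, d_6 = 1, h_6 = 2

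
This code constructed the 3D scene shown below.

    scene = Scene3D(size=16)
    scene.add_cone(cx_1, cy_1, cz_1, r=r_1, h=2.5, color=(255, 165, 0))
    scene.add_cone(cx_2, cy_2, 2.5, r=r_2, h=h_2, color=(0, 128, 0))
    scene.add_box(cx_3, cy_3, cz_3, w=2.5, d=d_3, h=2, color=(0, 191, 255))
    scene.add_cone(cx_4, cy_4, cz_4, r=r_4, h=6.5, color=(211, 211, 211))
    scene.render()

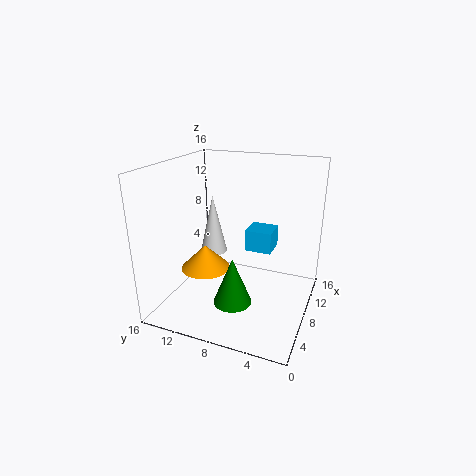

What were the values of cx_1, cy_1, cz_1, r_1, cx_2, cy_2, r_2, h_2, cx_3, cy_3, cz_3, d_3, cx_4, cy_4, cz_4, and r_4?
cx_1 = 4, cy_1 = 10, cz_1 = 6, r_1 = 2.5, cx_2 = 4, cy_2 = 7, r_2 = 2, h_2 = 5, cx_3 = 3.5, cy_3 = 3, cz_3 = 9, d_3 = 2.5, cx_4 = 8, cy_4 = 11, cz_4 = 6, r_4 = 1.5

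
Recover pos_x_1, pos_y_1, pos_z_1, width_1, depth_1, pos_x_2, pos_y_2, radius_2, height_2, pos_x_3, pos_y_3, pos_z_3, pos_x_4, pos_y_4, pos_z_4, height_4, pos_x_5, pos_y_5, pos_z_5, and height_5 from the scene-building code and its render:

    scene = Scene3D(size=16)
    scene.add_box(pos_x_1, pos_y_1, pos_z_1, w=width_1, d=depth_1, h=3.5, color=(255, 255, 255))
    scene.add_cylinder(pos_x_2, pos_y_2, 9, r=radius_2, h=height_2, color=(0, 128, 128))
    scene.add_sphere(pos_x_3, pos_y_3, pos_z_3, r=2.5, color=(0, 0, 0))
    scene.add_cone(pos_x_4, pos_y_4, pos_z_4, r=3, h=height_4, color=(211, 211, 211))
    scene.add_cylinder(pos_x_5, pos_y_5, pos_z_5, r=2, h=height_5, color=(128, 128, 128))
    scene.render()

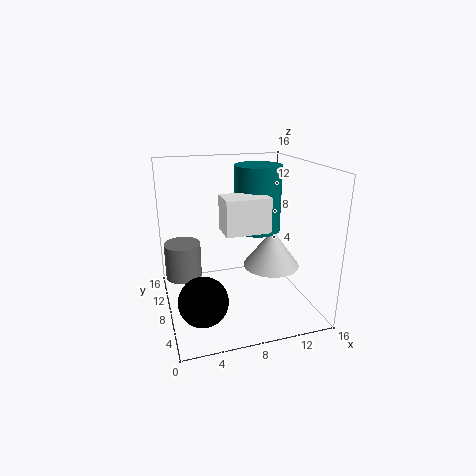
pos_x_1 = 5.5, pos_y_1 = 3.5, pos_z_1 = 10, width_1 = 4.5, depth_1 = 3, pos_x_2 = 10, pos_y_2 = 7.5, radius_2 = 2.5, height_2 = 7, pos_x_3 = 3, pos_y_3 = 3.5, pos_z_3 = 3.5, pos_x_4 = 11, pos_y_4 = 5.5, pos_z_4 = 5.5, height_4 = 4, pos_x_5 = 2, pos_y_5 = 9.5, pos_z_5 = 3.5, height_5 = 4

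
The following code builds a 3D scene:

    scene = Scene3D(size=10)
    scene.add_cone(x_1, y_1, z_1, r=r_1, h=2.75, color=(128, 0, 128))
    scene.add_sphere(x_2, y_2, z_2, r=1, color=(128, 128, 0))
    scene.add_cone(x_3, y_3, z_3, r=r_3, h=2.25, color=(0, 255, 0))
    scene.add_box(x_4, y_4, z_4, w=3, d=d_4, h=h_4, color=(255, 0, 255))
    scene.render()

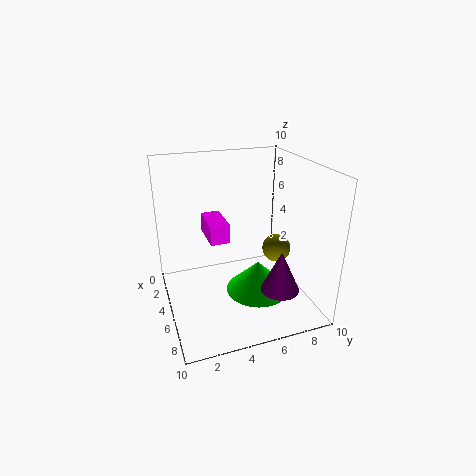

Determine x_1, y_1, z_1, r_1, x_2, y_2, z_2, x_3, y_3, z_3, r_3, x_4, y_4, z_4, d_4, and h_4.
x_1 = 8.25
y_1 = 6.75
z_1 = 2.5
r_1 = 1.25
x_2 = 5.5
y_2 = 7.75
z_2 = 4
x_3 = 5.75
y_3 = 6.25
z_3 = 1
r_3 = 2.25
x_4 = 0.25
y_4 = 3.5
z_4 = 3.75
d_4 = 1.5
h_4 = 1.5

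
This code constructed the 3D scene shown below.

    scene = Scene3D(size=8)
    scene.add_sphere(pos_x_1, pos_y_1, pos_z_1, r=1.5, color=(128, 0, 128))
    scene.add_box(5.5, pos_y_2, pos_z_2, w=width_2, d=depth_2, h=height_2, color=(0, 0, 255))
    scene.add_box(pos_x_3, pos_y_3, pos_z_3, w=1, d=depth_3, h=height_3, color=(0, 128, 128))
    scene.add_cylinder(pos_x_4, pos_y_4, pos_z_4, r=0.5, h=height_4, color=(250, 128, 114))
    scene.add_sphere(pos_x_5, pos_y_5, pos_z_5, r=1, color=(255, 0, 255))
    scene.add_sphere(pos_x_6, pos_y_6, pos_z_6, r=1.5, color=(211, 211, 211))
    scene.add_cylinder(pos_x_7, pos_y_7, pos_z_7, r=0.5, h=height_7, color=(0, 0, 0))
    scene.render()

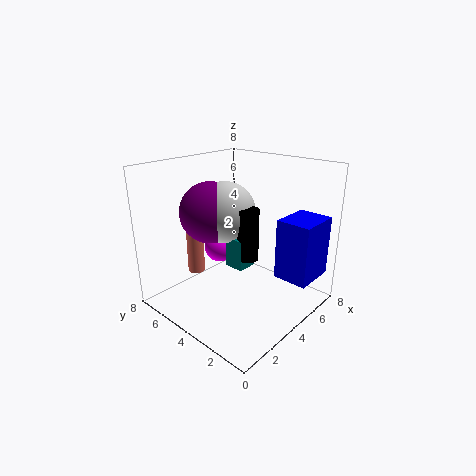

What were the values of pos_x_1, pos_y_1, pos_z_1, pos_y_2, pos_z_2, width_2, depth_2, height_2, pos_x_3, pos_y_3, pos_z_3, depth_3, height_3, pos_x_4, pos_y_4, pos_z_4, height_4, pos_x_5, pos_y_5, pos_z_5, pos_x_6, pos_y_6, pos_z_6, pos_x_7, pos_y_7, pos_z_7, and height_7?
pos_x_1 = 2, pos_y_1 = 4, pos_z_1 = 6, pos_y_2 = 0.5, pos_z_2 = 1.5, width_2 = 2.5, depth_2 = 2, height_2 = 3.5, pos_x_3 = 2, pos_y_3 = 2, pos_z_3 = 3.5, depth_3 = 1, height_3 = 1.5, pos_x_4 = 3, pos_y_4 = 6.5, pos_z_4 = 1.5, height_4 = 4, pos_x_5 = 5.5, pos_y_5 = 7, pos_z_5 = 2, pos_x_6 = 2.5, pos_y_6 = 3.5, pos_z_6 = 6, pos_x_7 = 2.5, pos_y_7 = 2, pos_z_7 = 4, height_7 = 2.5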